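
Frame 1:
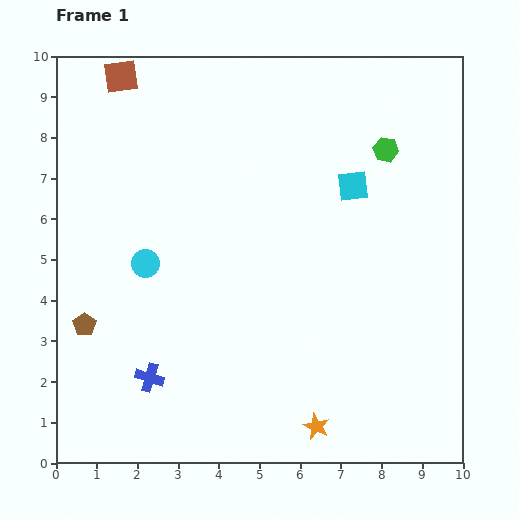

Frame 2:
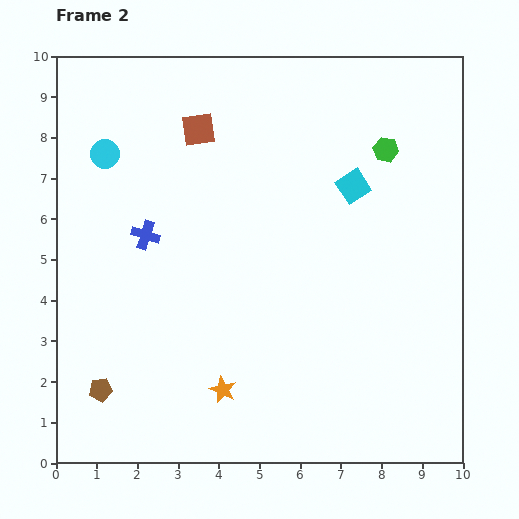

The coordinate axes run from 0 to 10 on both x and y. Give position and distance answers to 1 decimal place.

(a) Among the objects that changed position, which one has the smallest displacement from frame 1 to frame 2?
the brown pentagon

(moved 1.6)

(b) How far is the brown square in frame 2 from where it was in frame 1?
2.3

The brown square moved from (1.6, 9.5) to (3.5, 8.2), a distance of √(1.9² + 1.3²) ≈ 2.3.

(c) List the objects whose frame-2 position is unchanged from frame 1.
the green hexagon, the cyan square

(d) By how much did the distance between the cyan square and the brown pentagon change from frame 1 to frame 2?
+0.6

Distance in frame 1: 7.4. Distance in frame 2: 8.0.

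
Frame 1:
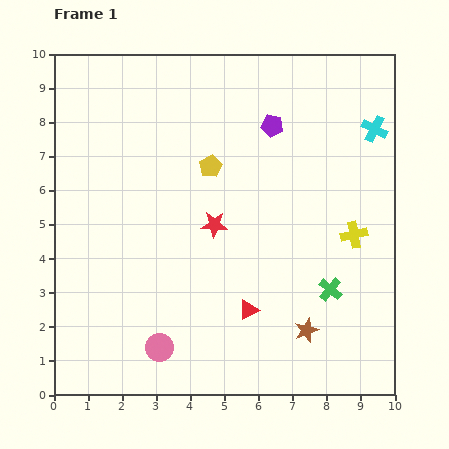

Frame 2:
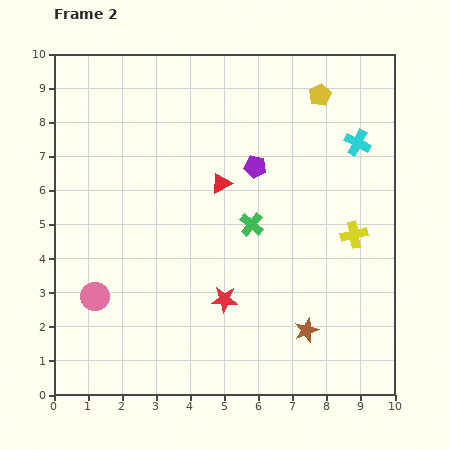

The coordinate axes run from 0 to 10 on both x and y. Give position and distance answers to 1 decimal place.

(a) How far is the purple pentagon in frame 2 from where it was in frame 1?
1.3

The purple pentagon moved from (6.4, 7.9) to (5.9, 6.7), a distance of √(0.5² + 1.2²) ≈ 1.3.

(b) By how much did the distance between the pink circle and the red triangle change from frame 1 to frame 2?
+2.2

Distance in frame 1: 2.8. Distance in frame 2: 5.0.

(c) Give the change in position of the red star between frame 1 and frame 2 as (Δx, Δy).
(0.3, -2.2)

The red star was at (4.7, 5.0) in frame 1 and (5.0, 2.8) in frame 2.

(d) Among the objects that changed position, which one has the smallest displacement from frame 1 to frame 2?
the cyan cross

(moved 0.6)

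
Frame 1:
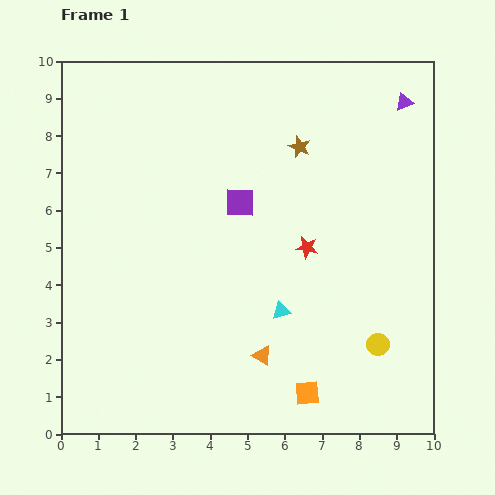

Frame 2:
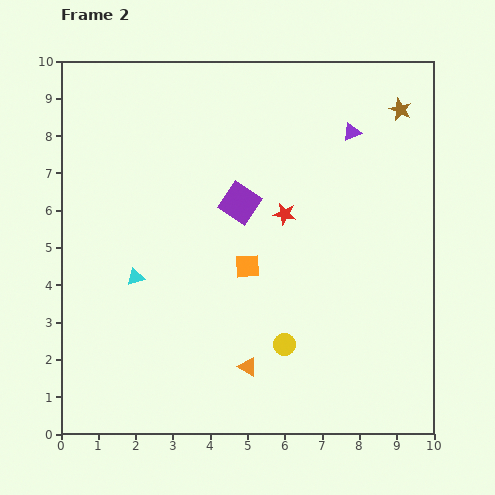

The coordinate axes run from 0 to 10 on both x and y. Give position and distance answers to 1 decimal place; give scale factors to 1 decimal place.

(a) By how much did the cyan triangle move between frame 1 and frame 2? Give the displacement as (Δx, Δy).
(-3.9, 0.9)

The cyan triangle was at (5.9, 3.3) in frame 1 and (2.0, 4.2) in frame 2.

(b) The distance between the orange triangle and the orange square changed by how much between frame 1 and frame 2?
+1.1

Distance in frame 1: 1.6. Distance in frame 2: 2.7.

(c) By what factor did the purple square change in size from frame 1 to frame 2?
1.3×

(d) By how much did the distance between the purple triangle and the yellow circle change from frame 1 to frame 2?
-0.5

Distance in frame 1: 6.5. Distance in frame 2: 6.0.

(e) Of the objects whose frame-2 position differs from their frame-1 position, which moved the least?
the orange triangle

(moved 0.5)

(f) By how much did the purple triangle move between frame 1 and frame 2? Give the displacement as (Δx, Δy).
(-1.4, -0.8)

The purple triangle was at (9.2, 8.9) in frame 1 and (7.8, 8.1) in frame 2.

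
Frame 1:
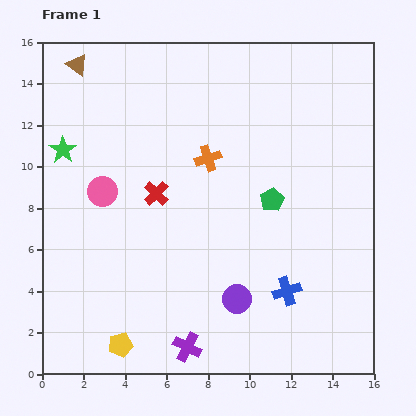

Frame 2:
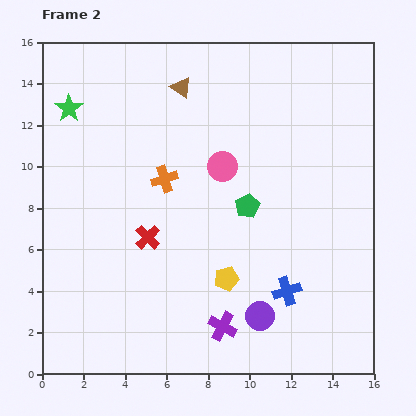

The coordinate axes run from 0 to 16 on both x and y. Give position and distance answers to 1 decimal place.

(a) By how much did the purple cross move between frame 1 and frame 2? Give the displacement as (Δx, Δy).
(1.7, 1.0)

The purple cross was at (7.0, 1.3) in frame 1 and (8.7, 2.3) in frame 2.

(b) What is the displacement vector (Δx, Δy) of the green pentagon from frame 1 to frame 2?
(-1.2, -0.3)

The green pentagon was at (11.1, 8.4) in frame 1 and (9.9, 8.1) in frame 2.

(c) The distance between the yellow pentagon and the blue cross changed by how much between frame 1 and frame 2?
-5.4

Distance in frame 1: 8.4. Distance in frame 2: 3.0.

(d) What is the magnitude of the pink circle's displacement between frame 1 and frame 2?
5.9

The pink circle moved from (2.9, 8.8) to (8.7, 10.0), a distance of √(5.8² + 1.2²) ≈ 5.9.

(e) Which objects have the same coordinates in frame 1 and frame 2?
the blue cross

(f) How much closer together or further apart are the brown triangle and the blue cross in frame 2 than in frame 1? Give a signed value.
-3.9

Distance in frame 1: 14.9. Distance in frame 2: 11.0.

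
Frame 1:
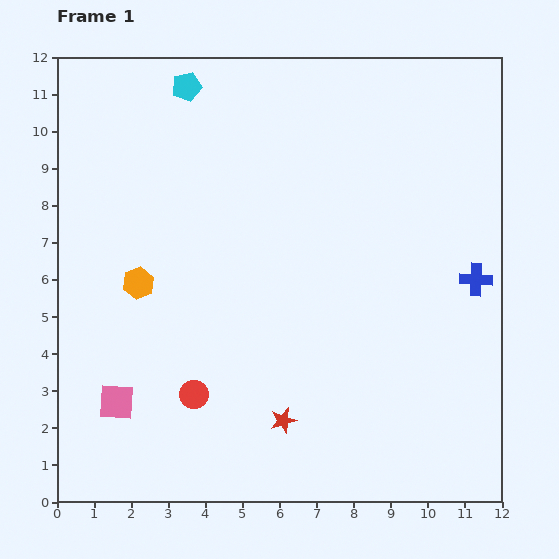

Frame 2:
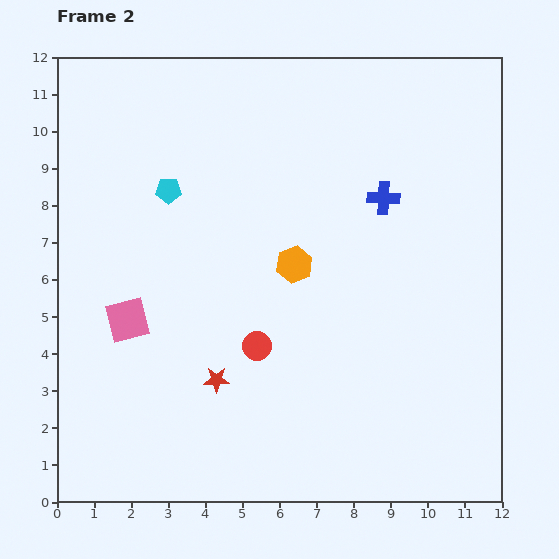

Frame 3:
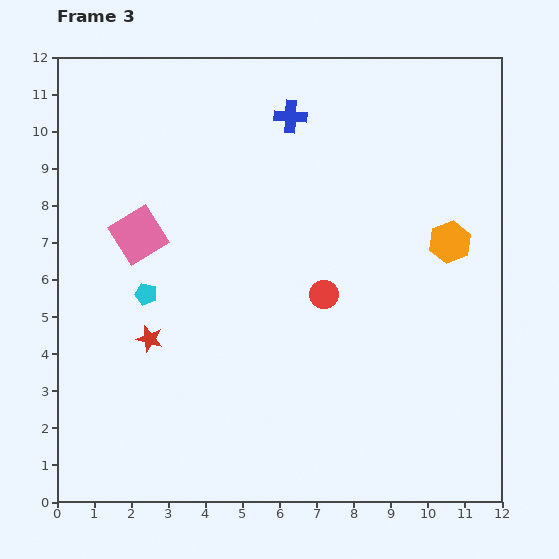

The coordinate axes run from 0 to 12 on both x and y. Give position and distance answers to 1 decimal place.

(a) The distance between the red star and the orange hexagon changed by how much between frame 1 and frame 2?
-1.7

Distance in frame 1: 5.4. Distance in frame 2: 3.7.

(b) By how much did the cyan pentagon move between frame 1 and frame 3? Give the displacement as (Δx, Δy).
(-1.1, -5.6)

The cyan pentagon was at (3.5, 11.2) in frame 1 and (2.4, 5.6) in frame 3.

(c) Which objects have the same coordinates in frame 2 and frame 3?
none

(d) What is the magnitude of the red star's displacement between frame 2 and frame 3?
2.1

The red star moved from (4.3, 3.3) to (2.5, 4.4), a distance of √(1.8² + 1.1²) ≈ 2.1.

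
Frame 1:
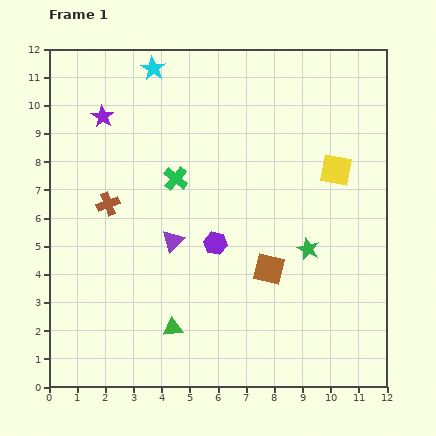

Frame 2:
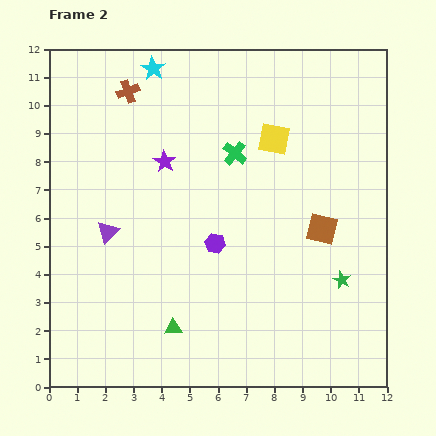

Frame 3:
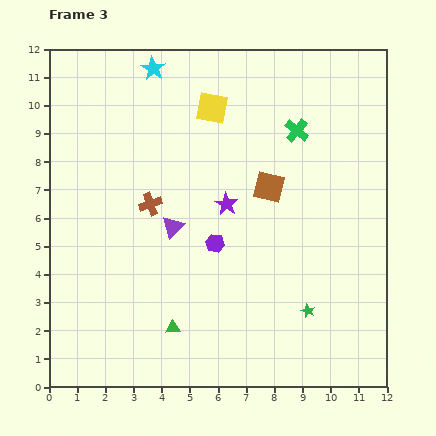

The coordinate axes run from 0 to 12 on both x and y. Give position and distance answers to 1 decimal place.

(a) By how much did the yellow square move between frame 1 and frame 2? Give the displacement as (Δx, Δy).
(-2.2, 1.1)

The yellow square was at (10.2, 7.7) in frame 1 and (8.0, 8.8) in frame 2.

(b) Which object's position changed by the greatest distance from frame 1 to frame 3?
the purple star

(moved 5.4; next 4.9)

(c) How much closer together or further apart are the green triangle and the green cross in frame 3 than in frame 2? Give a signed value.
+1.7

Distance in frame 2: 6.6. Distance in frame 3: 8.3.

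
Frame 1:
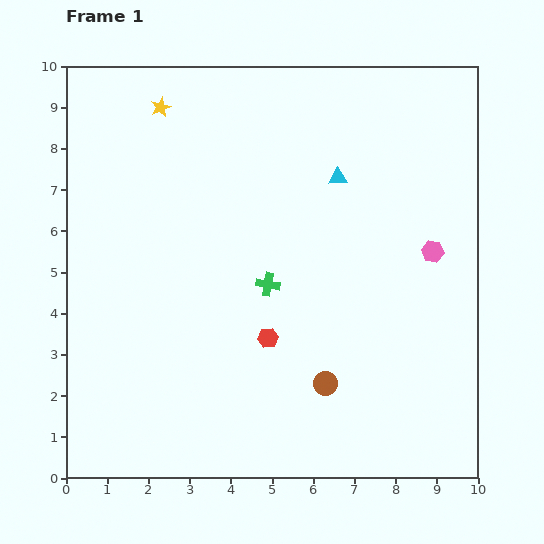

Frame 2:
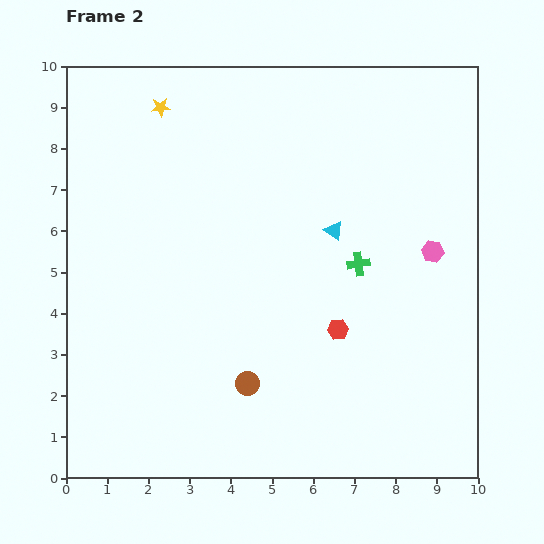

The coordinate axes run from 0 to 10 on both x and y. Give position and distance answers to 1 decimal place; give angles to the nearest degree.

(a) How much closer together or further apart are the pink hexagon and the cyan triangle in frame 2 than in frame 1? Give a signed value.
-0.4

Distance in frame 1: 2.9. Distance in frame 2: 2.5.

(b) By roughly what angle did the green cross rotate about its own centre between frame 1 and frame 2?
19° counter-clockwise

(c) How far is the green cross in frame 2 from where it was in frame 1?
2.3

The green cross moved from (4.9, 4.7) to (7.1, 5.2), a distance of √(2.2² + 0.5²) ≈ 2.3.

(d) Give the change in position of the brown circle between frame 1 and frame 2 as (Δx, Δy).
(-1.9, 0.0)

The brown circle was at (6.3, 2.3) in frame 1 and (4.4, 2.3) in frame 2.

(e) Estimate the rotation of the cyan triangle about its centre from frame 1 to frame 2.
39° clockwise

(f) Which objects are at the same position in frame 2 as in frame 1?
the yellow star, the pink hexagon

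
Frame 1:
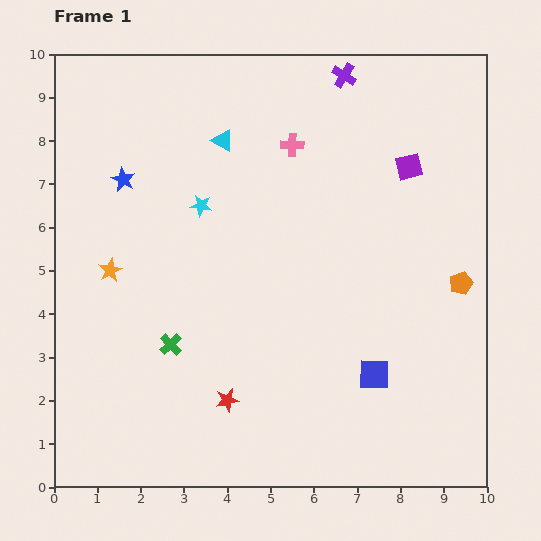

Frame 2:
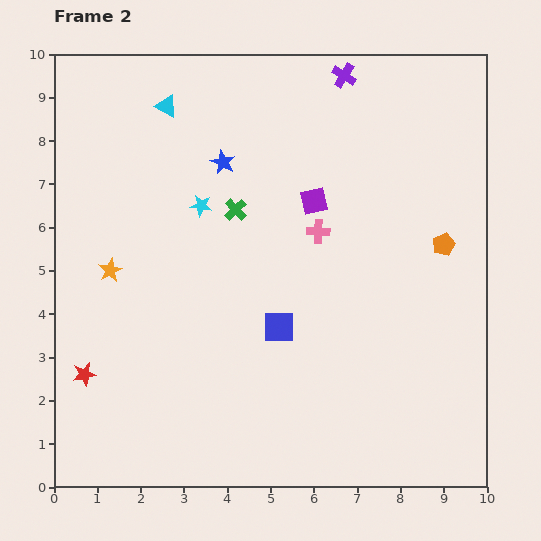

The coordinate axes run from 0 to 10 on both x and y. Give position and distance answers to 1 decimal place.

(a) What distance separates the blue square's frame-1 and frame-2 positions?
2.5

The blue square moved from (7.4, 2.6) to (5.2, 3.7), a distance of √(2.2² + 1.1²) ≈ 2.5.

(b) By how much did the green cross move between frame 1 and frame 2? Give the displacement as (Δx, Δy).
(1.5, 3.1)

The green cross was at (2.7, 3.3) in frame 1 and (4.2, 6.4) in frame 2.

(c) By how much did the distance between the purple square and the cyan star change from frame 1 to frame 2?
-2.3

Distance in frame 1: 4.9. Distance in frame 2: 2.6.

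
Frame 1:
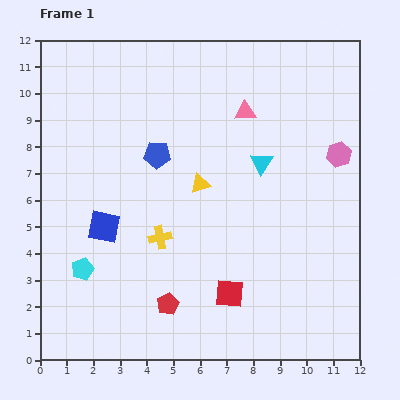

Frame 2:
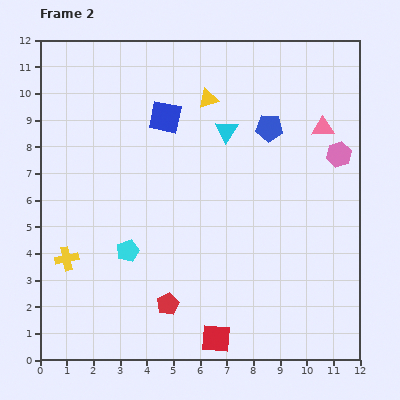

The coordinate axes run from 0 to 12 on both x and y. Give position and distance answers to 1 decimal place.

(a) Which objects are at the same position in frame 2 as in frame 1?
the red pentagon, the pink hexagon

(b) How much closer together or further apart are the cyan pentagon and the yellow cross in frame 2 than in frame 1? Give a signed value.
-0.8

Distance in frame 1: 3.1. Distance in frame 2: 2.3.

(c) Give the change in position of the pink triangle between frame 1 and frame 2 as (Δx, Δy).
(2.9, -0.6)

The pink triangle was at (7.7, 9.3) in frame 1 and (10.6, 8.7) in frame 2.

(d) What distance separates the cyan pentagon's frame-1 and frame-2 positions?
1.8

The cyan pentagon moved from (1.6, 3.4) to (3.3, 4.1), a distance of √(1.7² + 0.7²) ≈ 1.8.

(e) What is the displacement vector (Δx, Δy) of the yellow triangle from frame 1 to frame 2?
(0.3, 3.2)

The yellow triangle was at (6.0, 6.6) in frame 1 and (6.3, 9.8) in frame 2.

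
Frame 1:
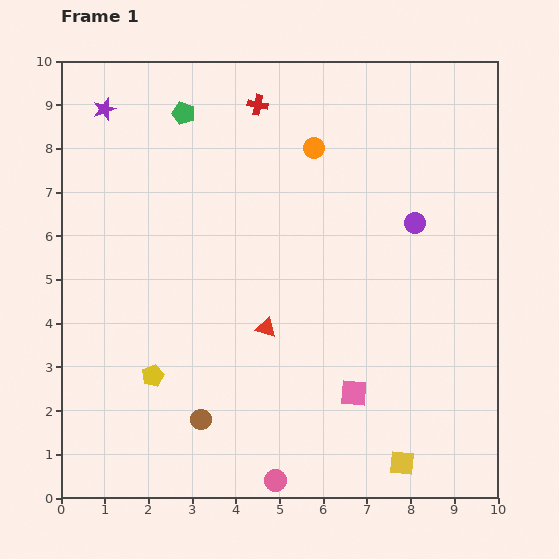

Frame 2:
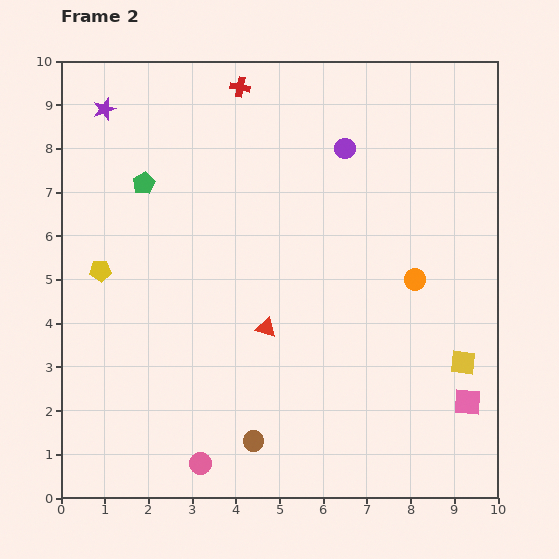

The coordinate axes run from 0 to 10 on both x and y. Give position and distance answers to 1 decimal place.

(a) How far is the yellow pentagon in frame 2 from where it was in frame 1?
2.7

The yellow pentagon moved from (2.1, 2.8) to (0.9, 5.2), a distance of √(1.2² + 2.4²) ≈ 2.7.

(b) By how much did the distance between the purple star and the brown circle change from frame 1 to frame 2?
+0.9

Distance in frame 1: 7.4. Distance in frame 2: 8.3.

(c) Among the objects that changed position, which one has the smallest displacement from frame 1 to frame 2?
the red cross

(moved 0.6)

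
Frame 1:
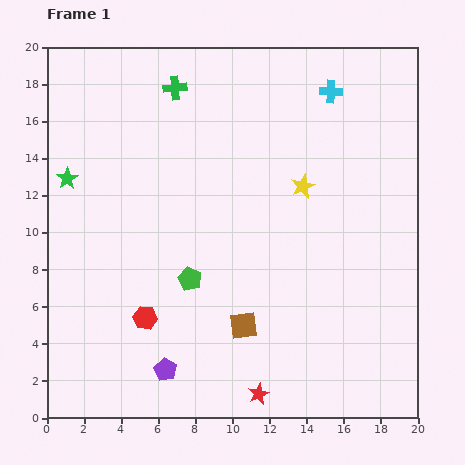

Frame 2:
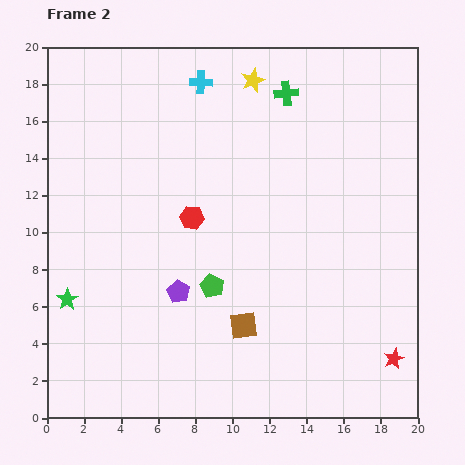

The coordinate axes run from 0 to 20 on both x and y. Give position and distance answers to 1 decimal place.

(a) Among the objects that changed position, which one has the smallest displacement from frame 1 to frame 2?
the green pentagon

(moved 1.3)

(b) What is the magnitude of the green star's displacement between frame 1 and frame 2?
6.5

The green star moved from (1.1, 12.9) to (1.1, 6.4), a distance of √(0.0² + 6.5²) ≈ 6.5.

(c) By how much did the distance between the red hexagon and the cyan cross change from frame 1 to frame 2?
-8.5

Distance in frame 1: 15.8. Distance in frame 2: 7.3.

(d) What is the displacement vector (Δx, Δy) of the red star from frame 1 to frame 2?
(7.3, 1.9)

The red star was at (11.4, 1.3) in frame 1 and (18.7, 3.2) in frame 2.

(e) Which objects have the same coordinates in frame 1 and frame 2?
the brown square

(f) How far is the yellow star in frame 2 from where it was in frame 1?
6.3

The yellow star moved from (13.8, 12.5) to (11.1, 18.2), a distance of √(2.7² + 5.7²) ≈ 6.3.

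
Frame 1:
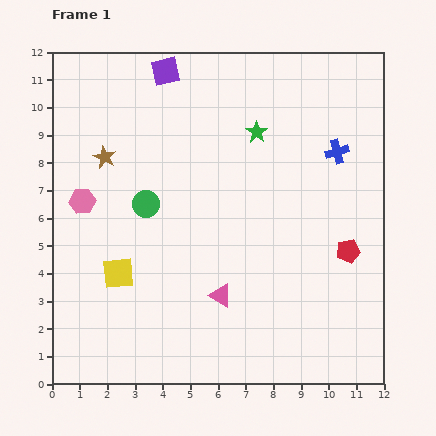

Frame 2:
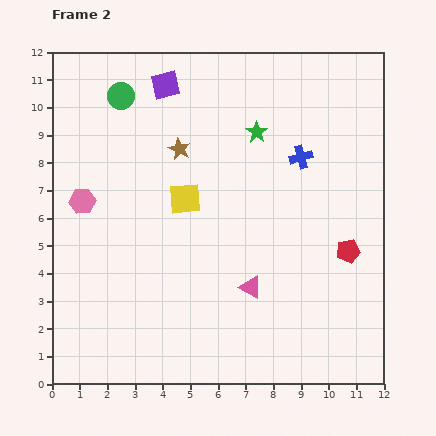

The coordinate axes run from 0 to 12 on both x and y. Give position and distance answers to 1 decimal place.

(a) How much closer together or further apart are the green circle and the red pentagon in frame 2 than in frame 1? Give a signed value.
+2.4

Distance in frame 1: 7.5. Distance in frame 2: 9.9.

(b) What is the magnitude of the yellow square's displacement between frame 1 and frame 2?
3.6

The yellow square moved from (2.4, 4.0) to (4.8, 6.7), a distance of √(2.4² + 2.7²) ≈ 3.6.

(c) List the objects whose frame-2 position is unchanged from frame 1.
the red pentagon, the green star, the pink hexagon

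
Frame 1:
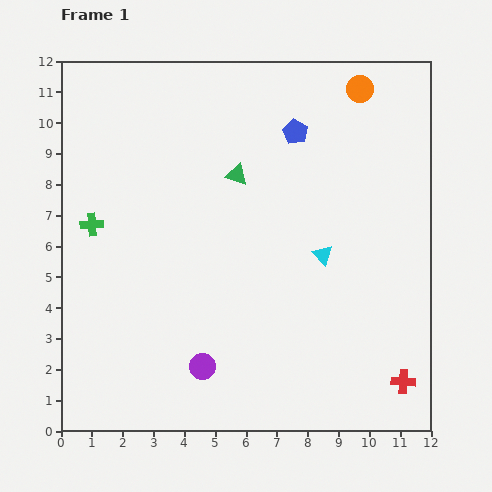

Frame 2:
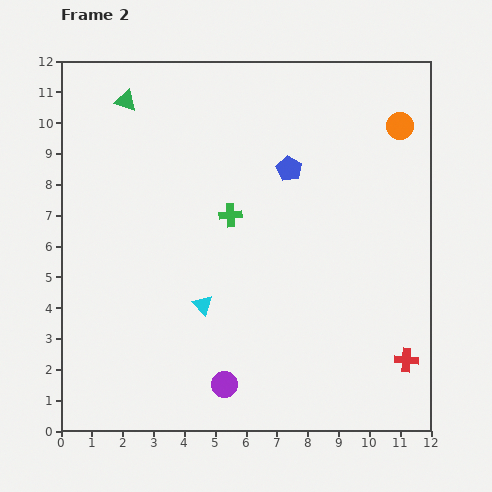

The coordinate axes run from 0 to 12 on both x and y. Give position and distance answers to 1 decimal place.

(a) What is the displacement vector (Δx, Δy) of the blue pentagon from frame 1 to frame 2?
(-0.2, -1.2)

The blue pentagon was at (7.6, 9.7) in frame 1 and (7.4, 8.5) in frame 2.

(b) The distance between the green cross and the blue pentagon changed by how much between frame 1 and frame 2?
-4.8

Distance in frame 1: 7.2. Distance in frame 2: 2.4.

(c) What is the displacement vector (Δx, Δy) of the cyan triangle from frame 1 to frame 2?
(-3.9, -1.6)

The cyan triangle was at (8.5, 5.7) in frame 1 and (4.6, 4.1) in frame 2.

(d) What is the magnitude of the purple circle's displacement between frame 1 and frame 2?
0.9

The purple circle moved from (4.6, 2.1) to (5.3, 1.5), a distance of √(0.7² + 0.6²) ≈ 0.9.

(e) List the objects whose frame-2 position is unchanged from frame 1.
none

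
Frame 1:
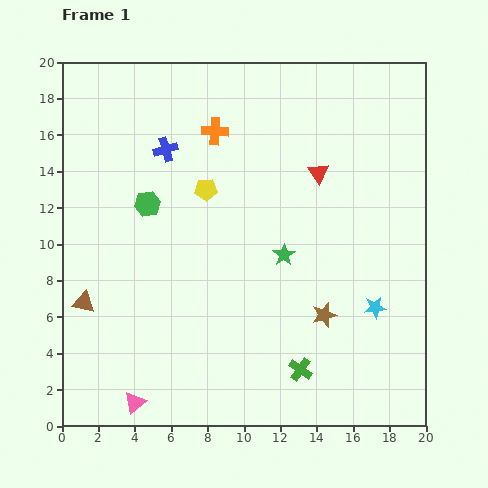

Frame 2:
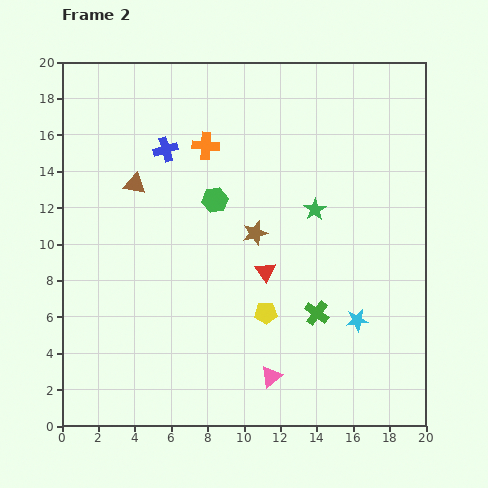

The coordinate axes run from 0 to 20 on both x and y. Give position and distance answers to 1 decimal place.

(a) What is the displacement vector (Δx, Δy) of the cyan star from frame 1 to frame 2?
(-1.0, -0.7)

The cyan star was at (17.2, 6.5) in frame 1 and (16.2, 5.8) in frame 2.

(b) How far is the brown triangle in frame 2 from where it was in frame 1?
7.1

The brown triangle moved from (1.2, 6.8) to (4.0, 13.3), a distance of √(2.8² + 6.5²) ≈ 7.1.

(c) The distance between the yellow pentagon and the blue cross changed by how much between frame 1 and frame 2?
+7.4

Distance in frame 1: 3.1. Distance in frame 2: 10.5.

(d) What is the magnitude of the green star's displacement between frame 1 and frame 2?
3.0

The green star moved from (12.2, 9.4) to (13.9, 11.9), a distance of √(1.7² + 2.5²) ≈ 3.0.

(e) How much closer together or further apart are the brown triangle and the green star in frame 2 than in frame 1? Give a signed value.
-1.3

Distance in frame 1: 11.3. Distance in frame 2: 10.0.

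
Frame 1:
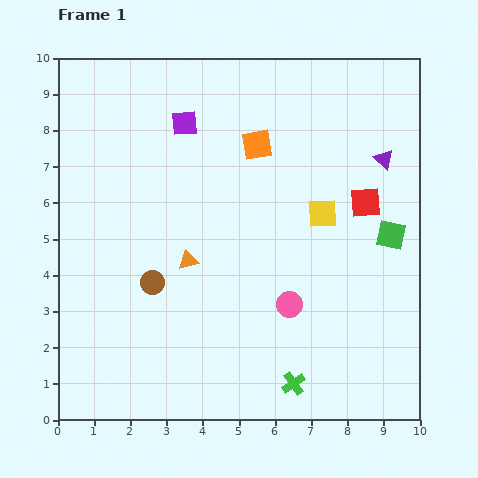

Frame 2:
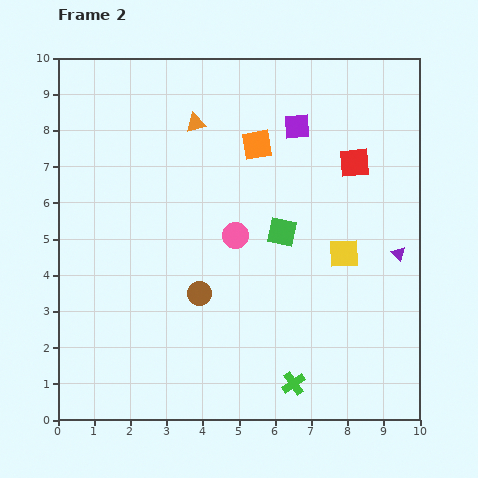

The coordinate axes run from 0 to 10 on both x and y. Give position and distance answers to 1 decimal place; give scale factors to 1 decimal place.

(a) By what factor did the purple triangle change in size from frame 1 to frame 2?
0.7×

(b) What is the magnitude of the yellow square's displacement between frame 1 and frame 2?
1.3

The yellow square moved from (7.3, 5.7) to (7.9, 4.6), a distance of √(0.6² + 1.1²) ≈ 1.3.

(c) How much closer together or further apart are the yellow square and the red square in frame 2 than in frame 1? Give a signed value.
+1.3

Distance in frame 1: 1.2. Distance in frame 2: 2.5.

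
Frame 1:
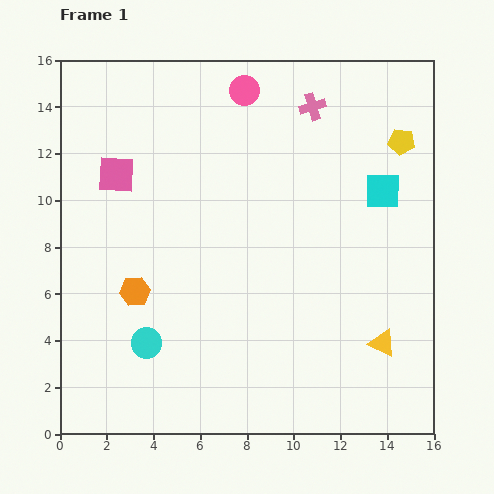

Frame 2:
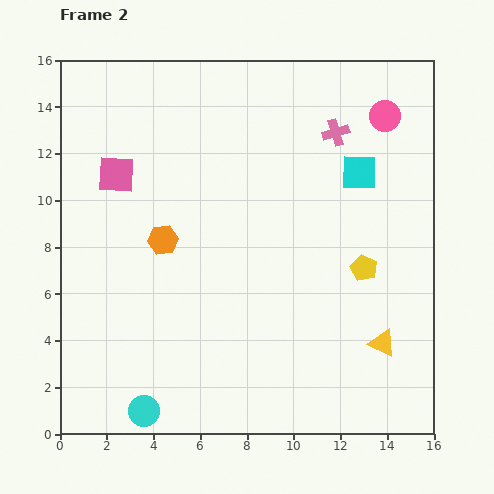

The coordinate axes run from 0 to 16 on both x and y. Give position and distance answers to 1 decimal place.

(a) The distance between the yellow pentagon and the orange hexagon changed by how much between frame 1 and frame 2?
-4.4

Distance in frame 1: 13.1. Distance in frame 2: 8.7.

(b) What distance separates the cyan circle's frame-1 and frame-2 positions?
2.9

The cyan circle moved from (3.7, 3.9) to (3.6, 1.0), a distance of √(0.1² + 2.9²) ≈ 2.9.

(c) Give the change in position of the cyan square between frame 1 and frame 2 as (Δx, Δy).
(-1.0, 0.8)

The cyan square was at (13.8, 10.4) in frame 1 and (12.8, 11.2) in frame 2.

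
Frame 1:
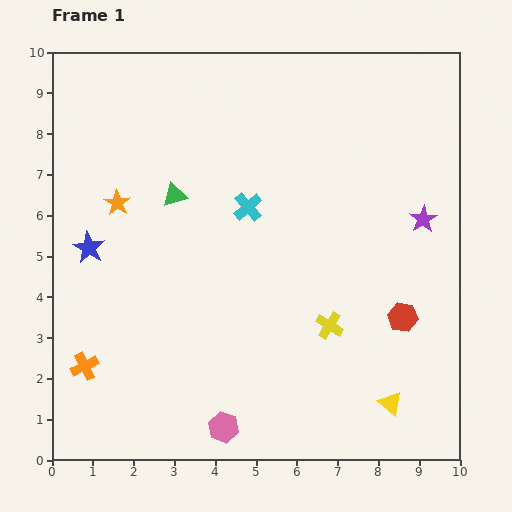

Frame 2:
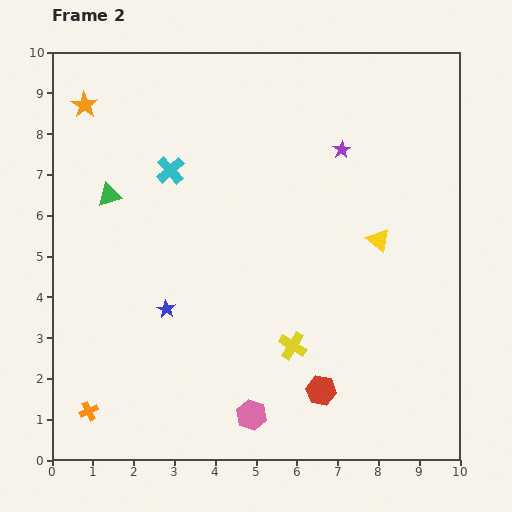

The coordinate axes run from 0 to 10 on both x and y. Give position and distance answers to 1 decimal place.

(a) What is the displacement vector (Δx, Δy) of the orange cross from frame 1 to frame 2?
(0.1, -1.1)

The orange cross was at (0.8, 2.3) in frame 1 and (0.9, 1.2) in frame 2.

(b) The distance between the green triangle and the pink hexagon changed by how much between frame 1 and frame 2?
+0.6

Distance in frame 1: 5.8. Distance in frame 2: 6.4.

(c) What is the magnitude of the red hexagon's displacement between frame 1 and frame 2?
2.7

The red hexagon moved from (8.6, 3.5) to (6.6, 1.7), a distance of √(2.0² + 1.8²) ≈ 2.7.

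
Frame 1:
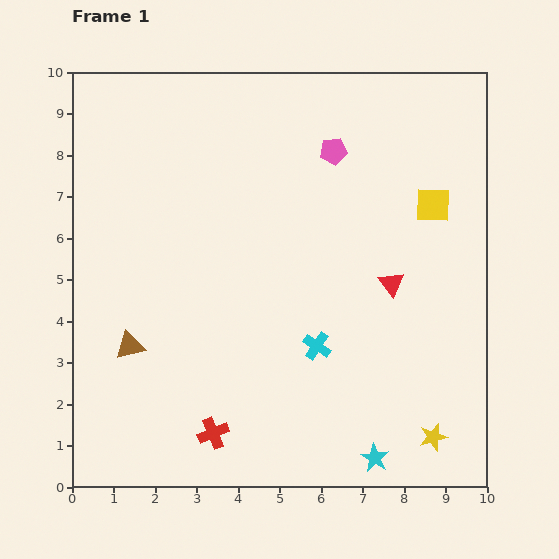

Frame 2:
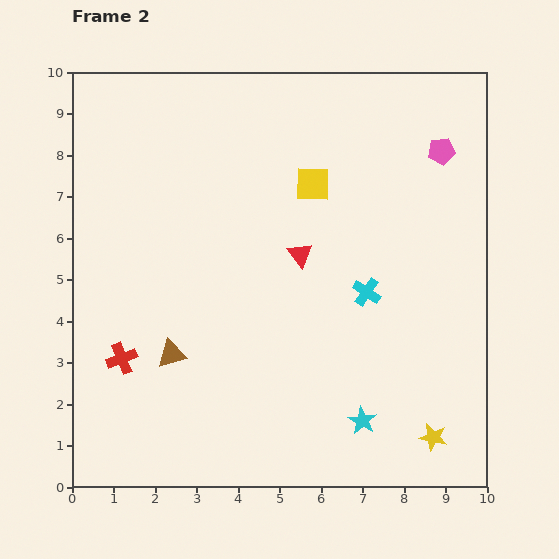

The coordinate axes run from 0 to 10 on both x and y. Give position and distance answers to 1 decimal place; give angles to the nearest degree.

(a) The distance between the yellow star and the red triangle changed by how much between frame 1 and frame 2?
+1.6

Distance in frame 1: 3.8. Distance in frame 2: 5.4.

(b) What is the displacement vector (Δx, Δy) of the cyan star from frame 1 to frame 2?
(-0.3, 0.9)

The cyan star was at (7.3, 0.7) in frame 1 and (7.0, 1.6) in frame 2.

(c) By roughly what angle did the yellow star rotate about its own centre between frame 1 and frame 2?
28° clockwise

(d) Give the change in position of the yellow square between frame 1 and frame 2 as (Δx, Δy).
(-2.9, 0.5)

The yellow square was at (8.7, 6.8) in frame 1 and (5.8, 7.3) in frame 2.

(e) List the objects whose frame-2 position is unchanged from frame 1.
the yellow star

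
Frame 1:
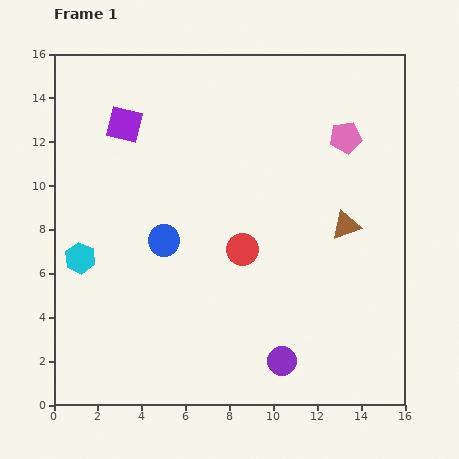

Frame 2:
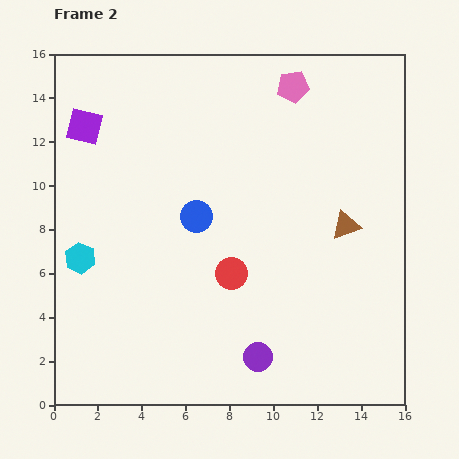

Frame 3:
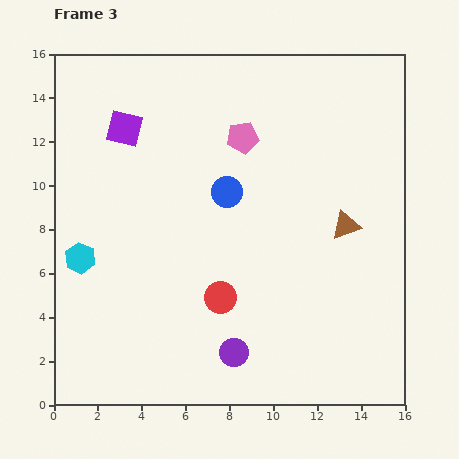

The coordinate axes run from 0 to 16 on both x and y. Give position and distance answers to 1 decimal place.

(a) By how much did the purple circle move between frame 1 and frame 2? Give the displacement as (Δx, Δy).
(-1.1, 0.2)

The purple circle was at (10.4, 2.0) in frame 1 and (9.3, 2.2) in frame 2.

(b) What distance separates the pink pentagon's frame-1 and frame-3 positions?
4.7

The pink pentagon moved from (13.3, 12.2) to (8.6, 12.2), a distance of √(4.7² + 0.0²) ≈ 4.7.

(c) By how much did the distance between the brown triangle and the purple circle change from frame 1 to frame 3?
+0.9

Distance in frame 1: 6.8. Distance in frame 3: 7.7.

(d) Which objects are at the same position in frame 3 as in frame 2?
the brown triangle, the cyan hexagon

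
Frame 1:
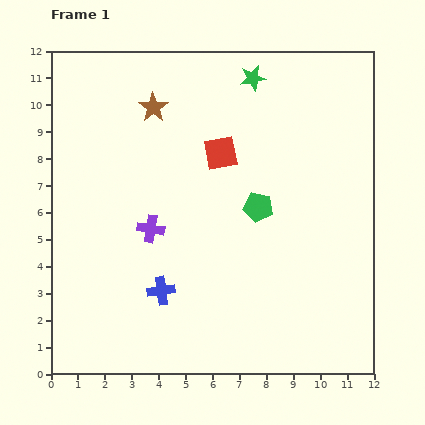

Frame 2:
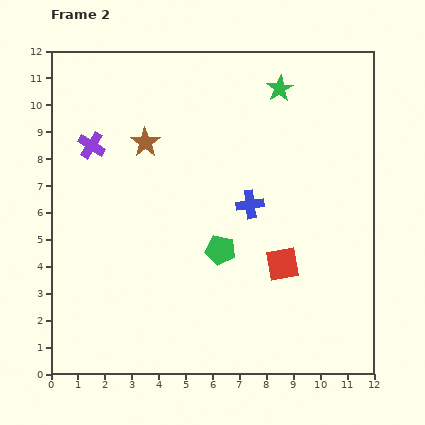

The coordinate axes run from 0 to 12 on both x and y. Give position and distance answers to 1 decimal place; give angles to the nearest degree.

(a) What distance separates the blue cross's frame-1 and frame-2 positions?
4.6

The blue cross moved from (4.1, 3.1) to (7.4, 6.3), a distance of √(3.3² + 3.2²) ≈ 4.6.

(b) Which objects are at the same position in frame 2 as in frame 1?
none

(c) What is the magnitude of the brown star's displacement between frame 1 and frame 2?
1.3

The brown star moved from (3.8, 9.9) to (3.5, 8.6), a distance of √(0.3² + 1.3²) ≈ 1.3.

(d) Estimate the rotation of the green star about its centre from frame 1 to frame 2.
20° counter-clockwise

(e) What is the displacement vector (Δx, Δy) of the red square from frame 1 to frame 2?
(2.3, -4.1)

The red square was at (6.3, 8.2) in frame 1 and (8.6, 4.1) in frame 2.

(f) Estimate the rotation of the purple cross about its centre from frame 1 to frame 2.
23° clockwise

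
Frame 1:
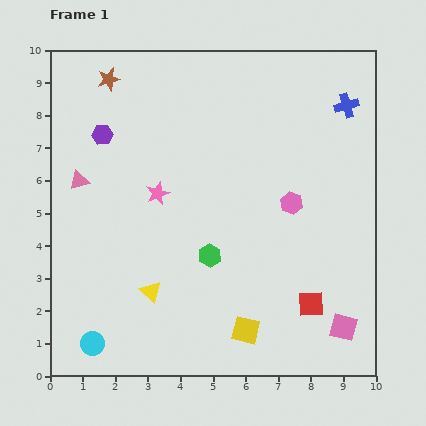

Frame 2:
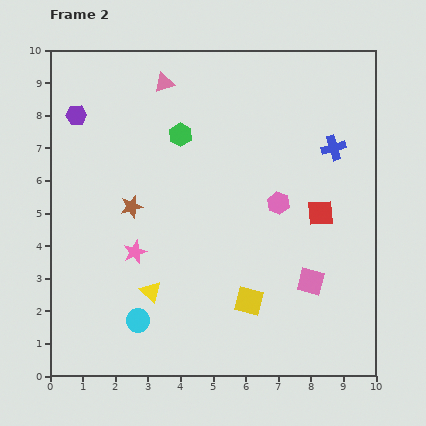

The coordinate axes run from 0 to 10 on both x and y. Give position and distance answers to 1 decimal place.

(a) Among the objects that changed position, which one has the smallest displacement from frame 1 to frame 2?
the pink hexagon

(moved 0.4)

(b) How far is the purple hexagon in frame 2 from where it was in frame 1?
1.0

The purple hexagon moved from (1.6, 7.4) to (0.8, 8.0), a distance of √(0.8² + 0.6²) ≈ 1.0.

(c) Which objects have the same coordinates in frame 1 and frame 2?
the yellow triangle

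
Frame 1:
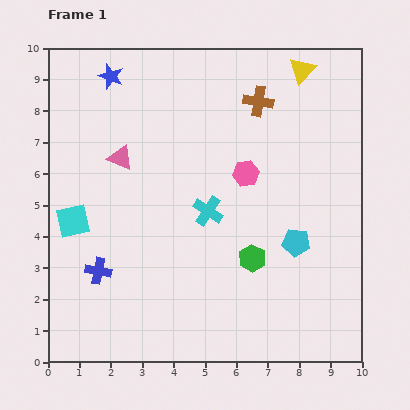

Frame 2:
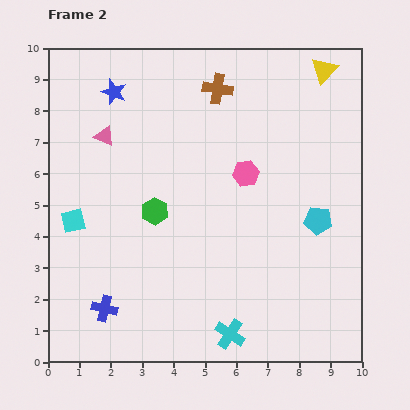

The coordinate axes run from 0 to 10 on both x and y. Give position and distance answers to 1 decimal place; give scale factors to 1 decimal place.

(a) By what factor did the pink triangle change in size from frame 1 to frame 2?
0.8×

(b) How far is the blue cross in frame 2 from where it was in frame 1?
1.2

The blue cross moved from (1.6, 2.9) to (1.8, 1.7), a distance of √(0.2² + 1.2²) ≈ 1.2.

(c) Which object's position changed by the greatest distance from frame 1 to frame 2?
the cyan cross

(moved 4.0; next 3.4)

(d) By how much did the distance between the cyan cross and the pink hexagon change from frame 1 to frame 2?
+3.4

Distance in frame 1: 1.7. Distance in frame 2: 5.1.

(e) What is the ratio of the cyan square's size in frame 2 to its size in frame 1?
0.7×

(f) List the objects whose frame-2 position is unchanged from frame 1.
the cyan square, the pink hexagon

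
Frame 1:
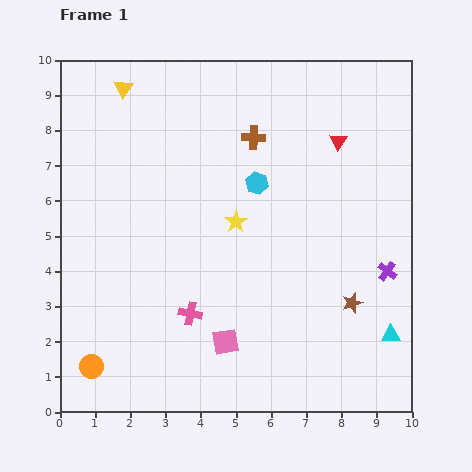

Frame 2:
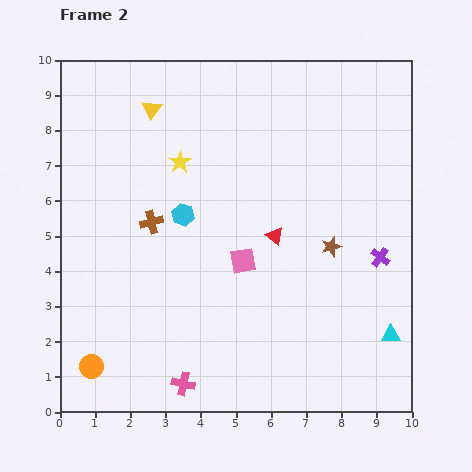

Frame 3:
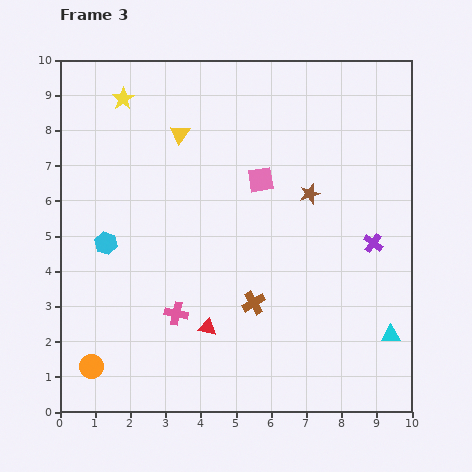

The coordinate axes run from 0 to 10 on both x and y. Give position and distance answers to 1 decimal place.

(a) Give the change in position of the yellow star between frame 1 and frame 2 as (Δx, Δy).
(-1.6, 1.7)

The yellow star was at (5.0, 5.4) in frame 1 and (3.4, 7.1) in frame 2.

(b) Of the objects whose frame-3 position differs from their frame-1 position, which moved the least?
the pink cross

(moved 0.4)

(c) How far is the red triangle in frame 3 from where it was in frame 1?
6.5

The red triangle moved from (7.9, 7.7) to (4.2, 2.4), a distance of √(3.7² + 5.3²) ≈ 6.5.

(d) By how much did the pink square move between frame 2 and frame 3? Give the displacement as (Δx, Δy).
(0.5, 2.3)

The pink square was at (5.2, 4.3) in frame 2 and (5.7, 6.6) in frame 3.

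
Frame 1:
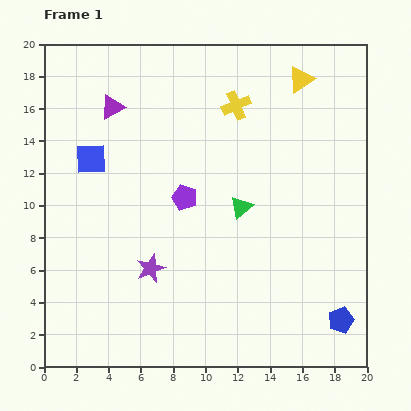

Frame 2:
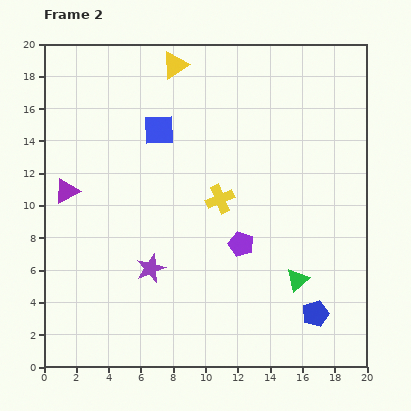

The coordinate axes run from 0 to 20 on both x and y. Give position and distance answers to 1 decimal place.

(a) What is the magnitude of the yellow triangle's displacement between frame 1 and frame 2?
7.9

The yellow triangle moved from (15.9, 17.8) to (8.1, 18.7), a distance of √(7.8² + 0.9²) ≈ 7.9.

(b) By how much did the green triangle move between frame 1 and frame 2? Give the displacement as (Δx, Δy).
(3.5, -4.5)

The green triangle was at (12.2, 9.9) in frame 1 and (15.7, 5.4) in frame 2.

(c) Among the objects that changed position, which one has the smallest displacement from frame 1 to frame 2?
the blue pentagon

(moved 1.6)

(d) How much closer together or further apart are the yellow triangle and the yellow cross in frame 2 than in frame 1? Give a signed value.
+4.5

Distance in frame 1: 4.3. Distance in frame 2: 8.8.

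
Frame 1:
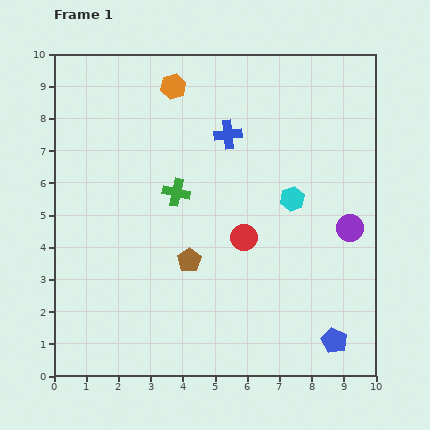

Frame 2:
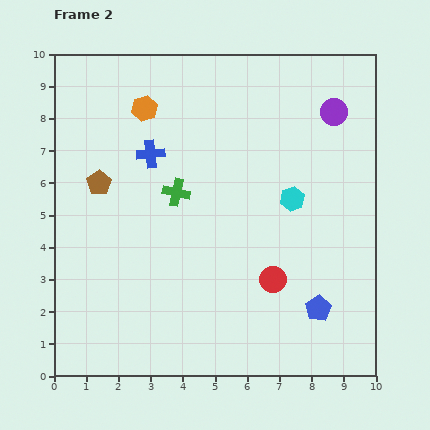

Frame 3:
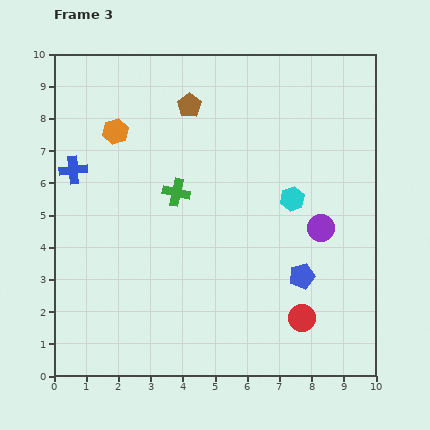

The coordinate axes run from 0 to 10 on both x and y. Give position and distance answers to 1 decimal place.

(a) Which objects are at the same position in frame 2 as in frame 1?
the cyan hexagon, the green cross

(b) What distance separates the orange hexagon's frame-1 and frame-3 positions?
2.3

The orange hexagon moved from (3.7, 9.0) to (1.9, 7.6), a distance of √(1.8² + 1.4²) ≈ 2.3.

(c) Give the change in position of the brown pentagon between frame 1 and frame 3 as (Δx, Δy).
(0.0, 4.8)

The brown pentagon was at (4.2, 3.6) in frame 1 and (4.2, 8.4) in frame 3.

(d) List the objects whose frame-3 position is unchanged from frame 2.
the cyan hexagon, the green cross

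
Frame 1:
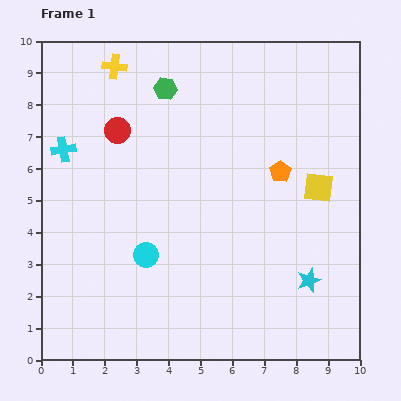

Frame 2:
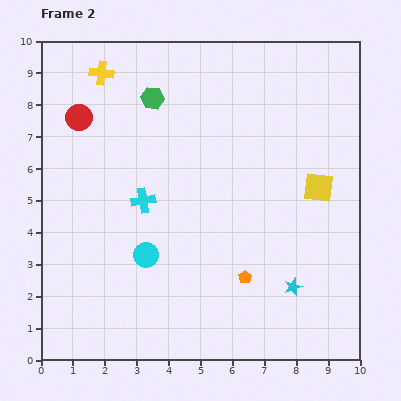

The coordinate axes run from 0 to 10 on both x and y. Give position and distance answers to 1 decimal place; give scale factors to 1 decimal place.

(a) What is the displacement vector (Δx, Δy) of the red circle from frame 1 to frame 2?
(-1.2, 0.4)

The red circle was at (2.4, 7.2) in frame 1 and (1.2, 7.6) in frame 2.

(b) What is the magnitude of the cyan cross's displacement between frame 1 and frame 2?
3.0

The cyan cross moved from (0.7, 6.6) to (3.2, 5.0), a distance of √(2.5² + 1.6²) ≈ 3.0.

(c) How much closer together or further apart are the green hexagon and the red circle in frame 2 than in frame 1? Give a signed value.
+0.4

Distance in frame 1: 2.0. Distance in frame 2: 2.4.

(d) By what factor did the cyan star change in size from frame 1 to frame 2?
0.7×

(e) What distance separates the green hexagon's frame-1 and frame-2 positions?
0.5

The green hexagon moved from (3.9, 8.5) to (3.5, 8.2), a distance of √(0.4² + 0.3²) ≈ 0.5.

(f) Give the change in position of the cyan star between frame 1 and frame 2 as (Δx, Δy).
(-0.5, -0.2)

The cyan star was at (8.4, 2.5) in frame 1 and (7.9, 2.3) in frame 2.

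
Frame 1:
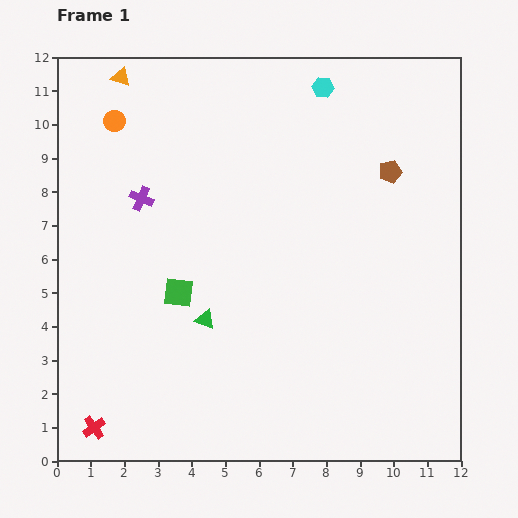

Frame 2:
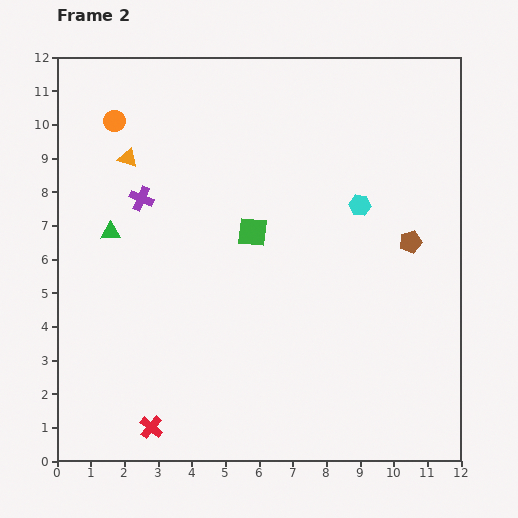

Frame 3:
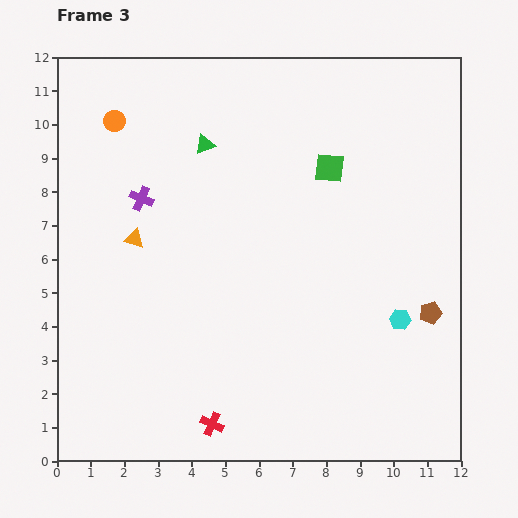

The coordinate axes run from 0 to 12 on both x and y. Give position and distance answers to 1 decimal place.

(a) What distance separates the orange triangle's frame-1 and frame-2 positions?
2.4

The orange triangle moved from (1.9, 11.4) to (2.1, 9.0), a distance of √(0.2² + 2.4²) ≈ 2.4.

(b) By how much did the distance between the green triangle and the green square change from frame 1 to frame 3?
+2.7

Distance in frame 1: 1.1. Distance in frame 3: 3.8.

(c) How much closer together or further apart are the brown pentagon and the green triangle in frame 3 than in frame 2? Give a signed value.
-0.5

Distance in frame 2: 8.9. Distance in frame 3: 8.4.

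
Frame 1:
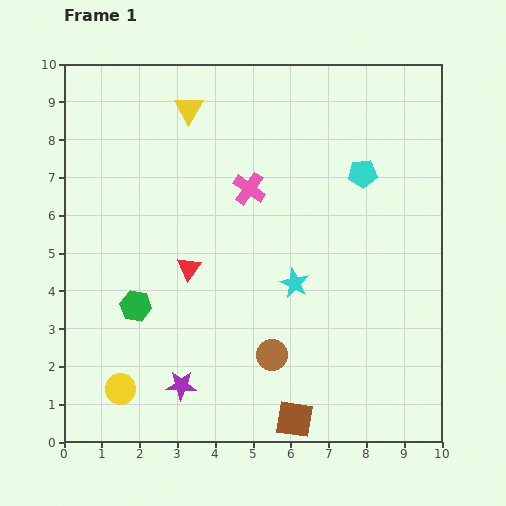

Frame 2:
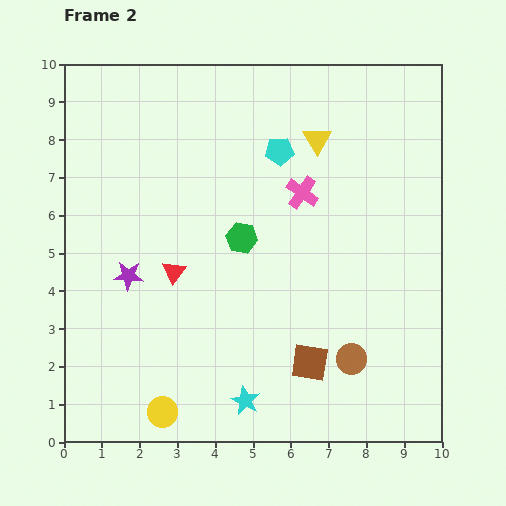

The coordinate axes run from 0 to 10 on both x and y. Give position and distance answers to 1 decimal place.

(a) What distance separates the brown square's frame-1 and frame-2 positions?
1.6

The brown square moved from (6.1, 0.6) to (6.5, 2.1), a distance of √(0.4² + 1.5²) ≈ 1.6.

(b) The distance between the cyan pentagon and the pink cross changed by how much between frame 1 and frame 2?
-1.7

Distance in frame 1: 3.0. Distance in frame 2: 1.3.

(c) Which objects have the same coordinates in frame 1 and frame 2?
none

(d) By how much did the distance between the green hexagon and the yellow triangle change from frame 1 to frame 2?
-2.1

Distance in frame 1: 5.4. Distance in frame 2: 3.3.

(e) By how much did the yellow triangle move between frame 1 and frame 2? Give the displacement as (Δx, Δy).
(3.4, -0.8)

The yellow triangle was at (3.3, 8.8) in frame 1 and (6.7, 8.0) in frame 2.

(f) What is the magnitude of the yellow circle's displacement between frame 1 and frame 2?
1.3

The yellow circle moved from (1.5, 1.4) to (2.6, 0.8), a distance of √(1.1² + 0.6²) ≈ 1.3.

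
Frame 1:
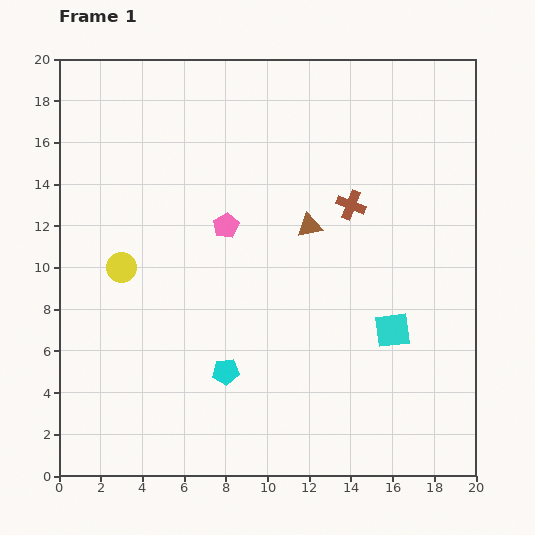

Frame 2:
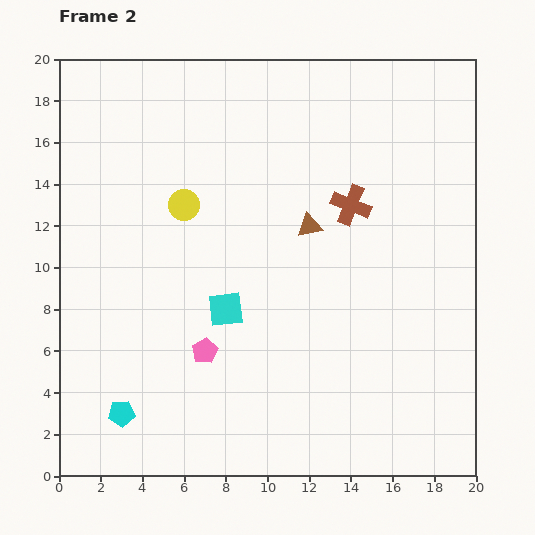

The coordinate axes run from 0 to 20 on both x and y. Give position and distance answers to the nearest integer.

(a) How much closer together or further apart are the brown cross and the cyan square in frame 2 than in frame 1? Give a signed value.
+2

Distance in frame 1: 6. Distance in frame 2: 8.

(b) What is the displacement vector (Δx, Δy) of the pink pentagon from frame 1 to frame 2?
(-1, -6)

The pink pentagon was at (8, 12) in frame 1 and (7, 6) in frame 2.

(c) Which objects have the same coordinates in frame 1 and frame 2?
the brown triangle, the brown cross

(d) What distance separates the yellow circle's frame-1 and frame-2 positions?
4

The yellow circle moved from (3, 10) to (6, 13), a distance of √(3² + 3²) ≈ 4.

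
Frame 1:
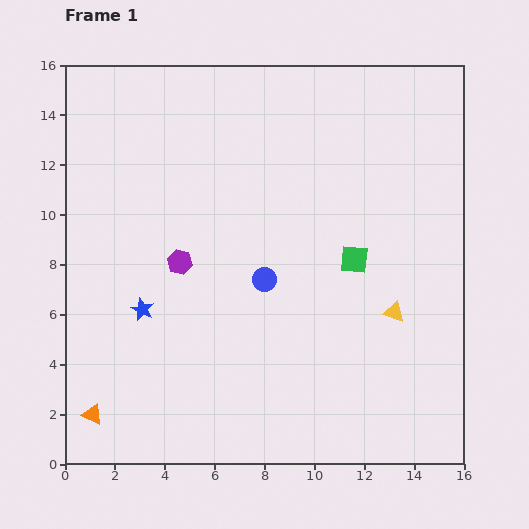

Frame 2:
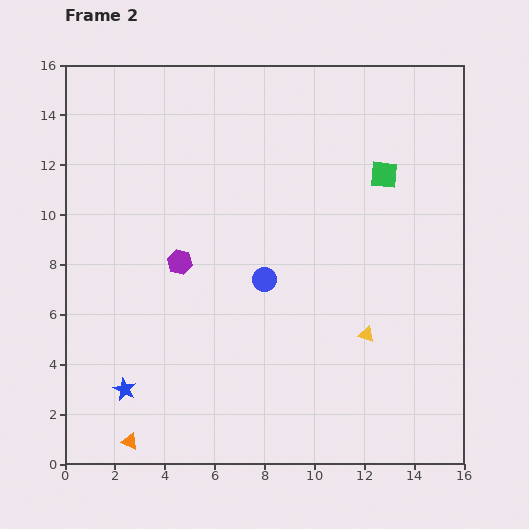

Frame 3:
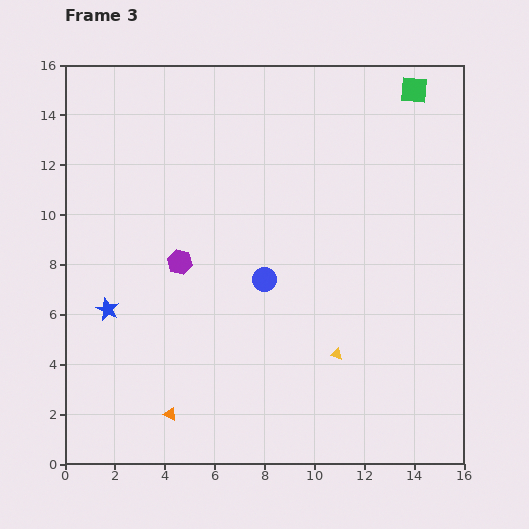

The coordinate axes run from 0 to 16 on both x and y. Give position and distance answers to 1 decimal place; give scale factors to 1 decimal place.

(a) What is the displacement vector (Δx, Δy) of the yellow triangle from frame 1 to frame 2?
(-1.1, -0.9)

The yellow triangle was at (13.2, 6.1) in frame 1 and (12.1, 5.2) in frame 2.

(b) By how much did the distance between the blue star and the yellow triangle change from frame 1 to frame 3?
-0.7

Distance in frame 1: 10.1. Distance in frame 3: 9.4.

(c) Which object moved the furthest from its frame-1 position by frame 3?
the green square

(moved 7.2; next 3.1)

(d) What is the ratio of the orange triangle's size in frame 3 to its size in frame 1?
0.6×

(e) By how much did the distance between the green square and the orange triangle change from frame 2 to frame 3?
+1.5

Distance in frame 2: 14.8. Distance in frame 3: 16.3.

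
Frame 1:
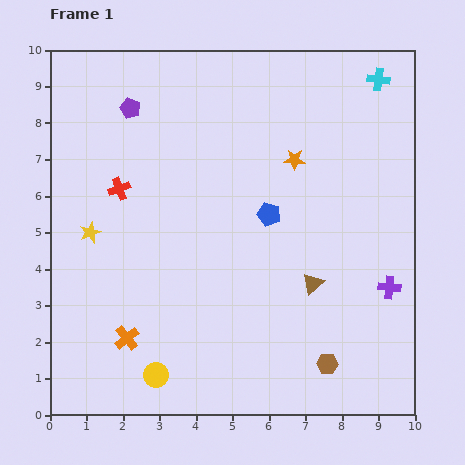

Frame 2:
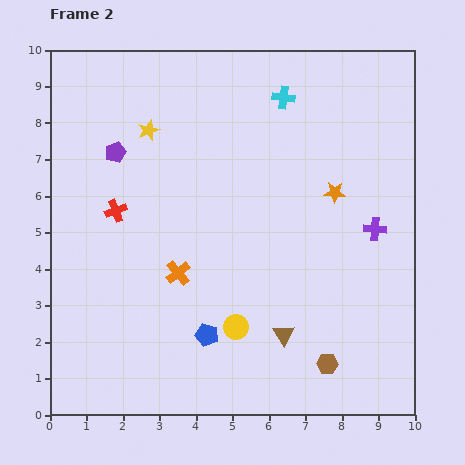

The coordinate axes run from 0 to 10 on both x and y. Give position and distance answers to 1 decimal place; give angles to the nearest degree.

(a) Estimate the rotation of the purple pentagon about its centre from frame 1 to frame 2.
30° clockwise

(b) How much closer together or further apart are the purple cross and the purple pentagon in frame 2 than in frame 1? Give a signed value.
-1.2

Distance in frame 1: 8.6. Distance in frame 2: 7.4.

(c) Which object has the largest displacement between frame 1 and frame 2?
the blue pentagon

(moved 3.7; next 3.2)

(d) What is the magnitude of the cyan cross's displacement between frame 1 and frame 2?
2.6

The cyan cross moved from (9.0, 9.2) to (6.4, 8.7), a distance of √(2.6² + 0.5²) ≈ 2.6.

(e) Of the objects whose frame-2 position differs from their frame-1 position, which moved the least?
the red cross

(moved 0.6)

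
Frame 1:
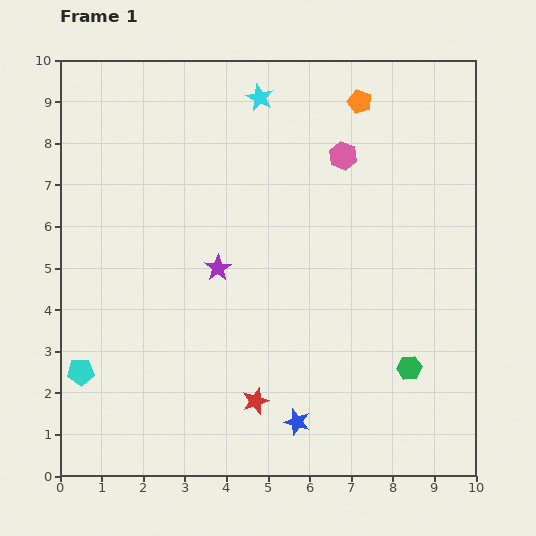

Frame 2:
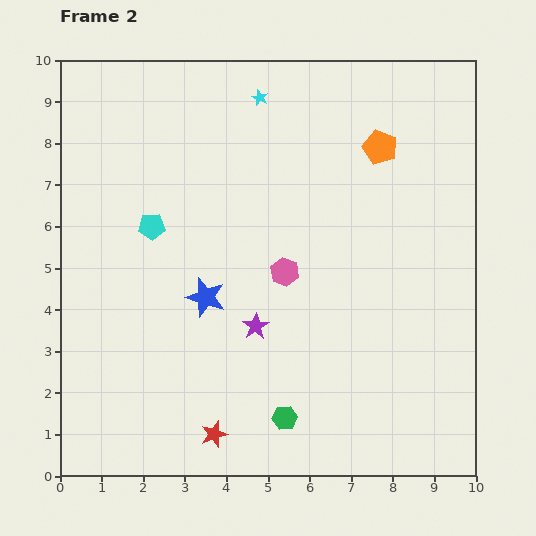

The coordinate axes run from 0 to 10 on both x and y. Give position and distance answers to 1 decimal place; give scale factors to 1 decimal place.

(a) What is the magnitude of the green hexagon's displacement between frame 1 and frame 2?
3.2

The green hexagon moved from (8.4, 2.6) to (5.4, 1.4), a distance of √(3.0² + 1.2²) ≈ 3.2.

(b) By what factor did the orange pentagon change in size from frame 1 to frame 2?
1.4×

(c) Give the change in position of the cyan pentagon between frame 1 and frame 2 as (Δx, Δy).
(1.7, 3.5)

The cyan pentagon was at (0.5, 2.5) in frame 1 and (2.2, 6.0) in frame 2.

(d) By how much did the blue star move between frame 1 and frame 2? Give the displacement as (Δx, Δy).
(-2.2, 3.0)

The blue star was at (5.7, 1.3) in frame 1 and (3.5, 4.3) in frame 2.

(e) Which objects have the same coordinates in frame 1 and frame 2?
the cyan star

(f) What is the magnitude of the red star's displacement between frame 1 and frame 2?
1.3

The red star moved from (4.7, 1.8) to (3.7, 1.0), a distance of √(1.0² + 0.8²) ≈ 1.3.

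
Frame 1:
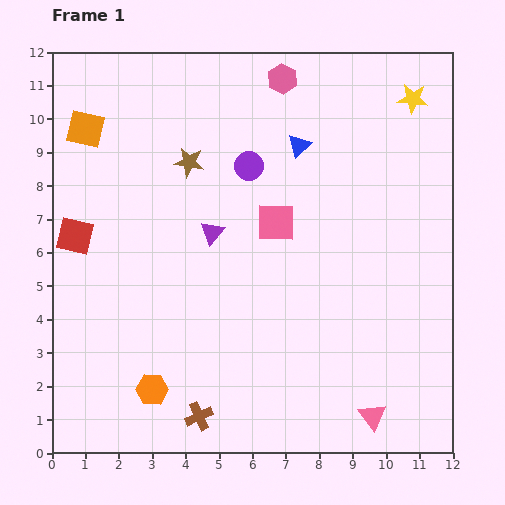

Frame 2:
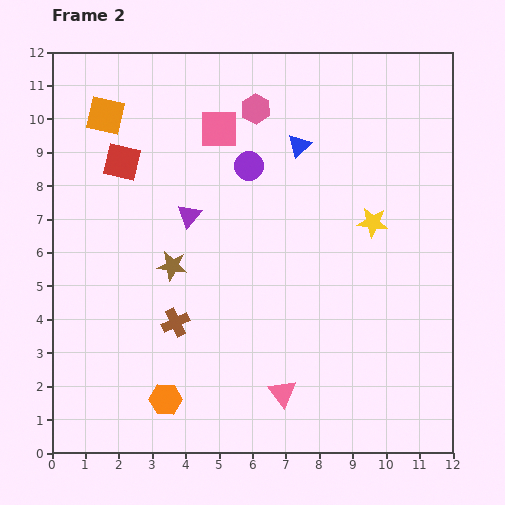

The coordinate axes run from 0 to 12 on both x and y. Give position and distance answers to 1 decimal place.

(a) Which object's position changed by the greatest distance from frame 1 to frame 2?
the yellow star

(moved 3.9; next 3.3)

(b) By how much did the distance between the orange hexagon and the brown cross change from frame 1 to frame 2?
+0.7

Distance in frame 1: 1.6. Distance in frame 2: 2.3.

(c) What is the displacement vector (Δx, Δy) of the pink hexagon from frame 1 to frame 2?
(-0.8, -0.9)

The pink hexagon was at (6.9, 11.2) in frame 1 and (6.1, 10.3) in frame 2.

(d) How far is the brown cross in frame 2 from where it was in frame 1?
2.9

The brown cross moved from (4.4, 1.1) to (3.7, 3.9), a distance of √(0.7² + 2.8²) ≈ 2.9.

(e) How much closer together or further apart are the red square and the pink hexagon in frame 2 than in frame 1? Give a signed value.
-3.5

Distance in frame 1: 7.8. Distance in frame 2: 4.3.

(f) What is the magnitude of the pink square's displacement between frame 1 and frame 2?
3.3

The pink square moved from (6.7, 6.9) to (5.0, 9.7), a distance of √(1.7² + 2.8²) ≈ 3.3.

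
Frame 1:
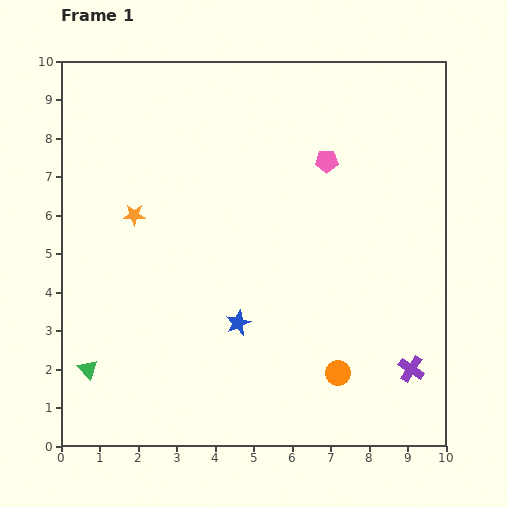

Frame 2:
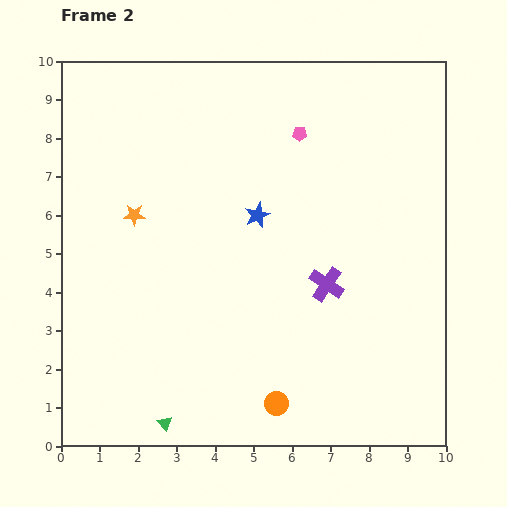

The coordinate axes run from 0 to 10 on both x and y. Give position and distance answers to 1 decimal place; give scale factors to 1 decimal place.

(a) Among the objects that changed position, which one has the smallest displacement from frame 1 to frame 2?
the pink pentagon

(moved 1.0)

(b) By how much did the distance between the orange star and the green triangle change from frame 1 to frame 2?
+1.3

Distance in frame 1: 4.2. Distance in frame 2: 5.5.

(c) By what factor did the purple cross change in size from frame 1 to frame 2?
1.3×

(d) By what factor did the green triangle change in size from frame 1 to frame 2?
0.7×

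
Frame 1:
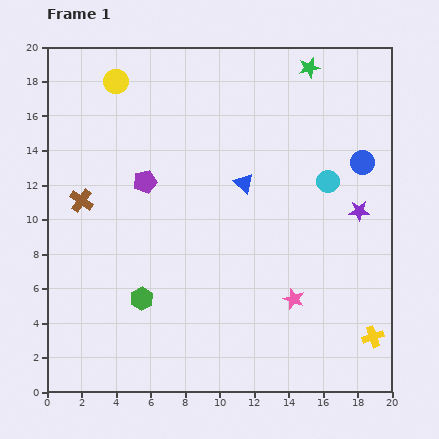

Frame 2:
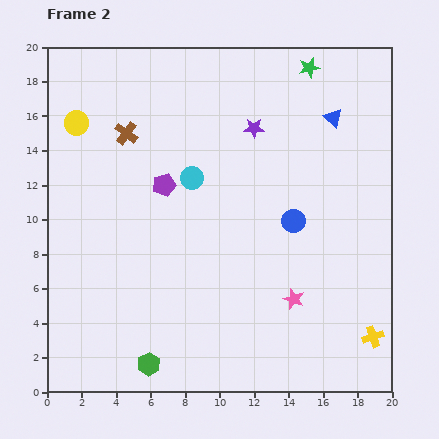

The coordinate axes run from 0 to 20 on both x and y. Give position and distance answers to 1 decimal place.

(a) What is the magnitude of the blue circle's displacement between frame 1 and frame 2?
5.2

The blue circle moved from (18.3, 13.3) to (14.3, 9.9), a distance of √(4.0² + 3.4²) ≈ 5.2.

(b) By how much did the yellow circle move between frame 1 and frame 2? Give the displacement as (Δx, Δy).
(-2.3, -2.4)

The yellow circle was at (4.0, 18.0) in frame 1 and (1.7, 15.6) in frame 2.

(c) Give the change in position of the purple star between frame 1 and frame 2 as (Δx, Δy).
(-6.1, 4.8)

The purple star was at (18.1, 10.5) in frame 1 and (12.0, 15.3) in frame 2.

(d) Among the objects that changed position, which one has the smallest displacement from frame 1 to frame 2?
the purple pentagon

(moved 1.1)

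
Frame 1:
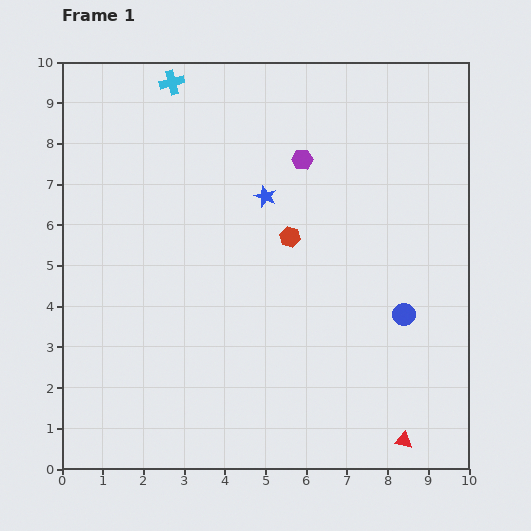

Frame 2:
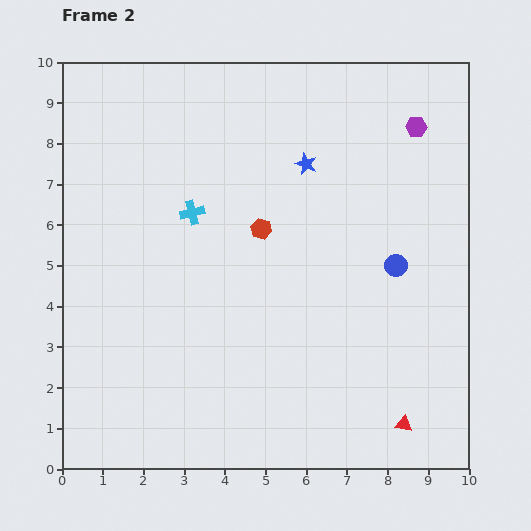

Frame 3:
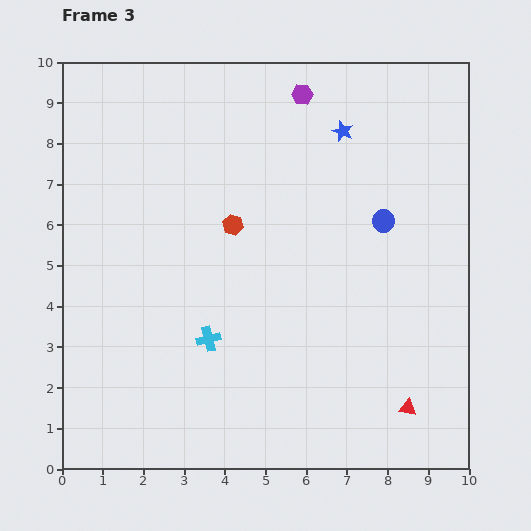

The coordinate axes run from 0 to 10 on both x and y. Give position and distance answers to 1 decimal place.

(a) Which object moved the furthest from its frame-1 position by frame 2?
the cyan cross

(moved 3.2; next 2.9)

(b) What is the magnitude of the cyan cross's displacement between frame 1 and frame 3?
6.4

The cyan cross moved from (2.7, 9.5) to (3.6, 3.2), a distance of √(0.9² + 6.3²) ≈ 6.4.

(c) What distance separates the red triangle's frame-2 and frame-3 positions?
0.4

The red triangle moved from (8.4, 1.1) to (8.5, 1.5), a distance of √(0.1² + 0.4²) ≈ 0.4.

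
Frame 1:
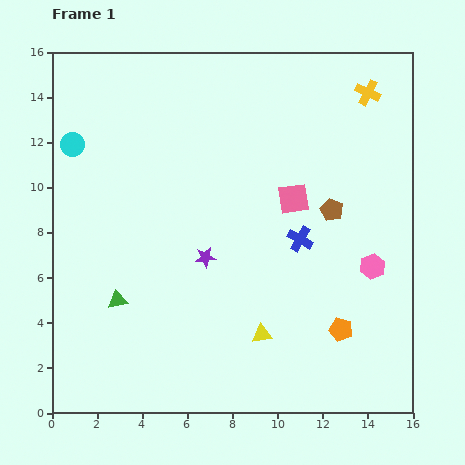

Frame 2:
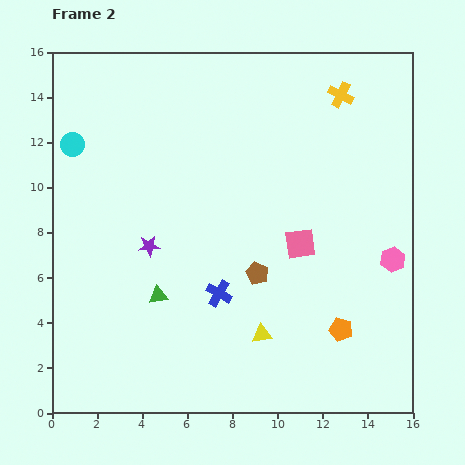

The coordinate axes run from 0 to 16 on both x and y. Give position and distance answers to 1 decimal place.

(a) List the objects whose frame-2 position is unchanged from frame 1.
the yellow triangle, the cyan circle, the orange pentagon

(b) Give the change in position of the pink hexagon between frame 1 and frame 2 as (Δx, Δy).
(0.9, 0.3)

The pink hexagon was at (14.2, 6.5) in frame 1 and (15.1, 6.8) in frame 2.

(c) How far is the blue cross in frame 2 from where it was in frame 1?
4.3

The blue cross moved from (11.0, 7.7) to (7.4, 5.3), a distance of √(3.6² + 2.4²) ≈ 4.3.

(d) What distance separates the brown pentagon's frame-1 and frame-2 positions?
4.3

The brown pentagon moved from (12.4, 9.0) to (9.1, 6.2), a distance of √(3.3² + 2.8²) ≈ 4.3.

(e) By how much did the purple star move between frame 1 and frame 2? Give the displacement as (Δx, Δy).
(-2.5, 0.5)

The purple star was at (6.8, 6.9) in frame 1 and (4.3, 7.4) in frame 2.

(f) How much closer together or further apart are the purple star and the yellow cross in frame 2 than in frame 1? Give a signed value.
+0.5

Distance in frame 1: 10.3. Distance in frame 2: 10.8.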